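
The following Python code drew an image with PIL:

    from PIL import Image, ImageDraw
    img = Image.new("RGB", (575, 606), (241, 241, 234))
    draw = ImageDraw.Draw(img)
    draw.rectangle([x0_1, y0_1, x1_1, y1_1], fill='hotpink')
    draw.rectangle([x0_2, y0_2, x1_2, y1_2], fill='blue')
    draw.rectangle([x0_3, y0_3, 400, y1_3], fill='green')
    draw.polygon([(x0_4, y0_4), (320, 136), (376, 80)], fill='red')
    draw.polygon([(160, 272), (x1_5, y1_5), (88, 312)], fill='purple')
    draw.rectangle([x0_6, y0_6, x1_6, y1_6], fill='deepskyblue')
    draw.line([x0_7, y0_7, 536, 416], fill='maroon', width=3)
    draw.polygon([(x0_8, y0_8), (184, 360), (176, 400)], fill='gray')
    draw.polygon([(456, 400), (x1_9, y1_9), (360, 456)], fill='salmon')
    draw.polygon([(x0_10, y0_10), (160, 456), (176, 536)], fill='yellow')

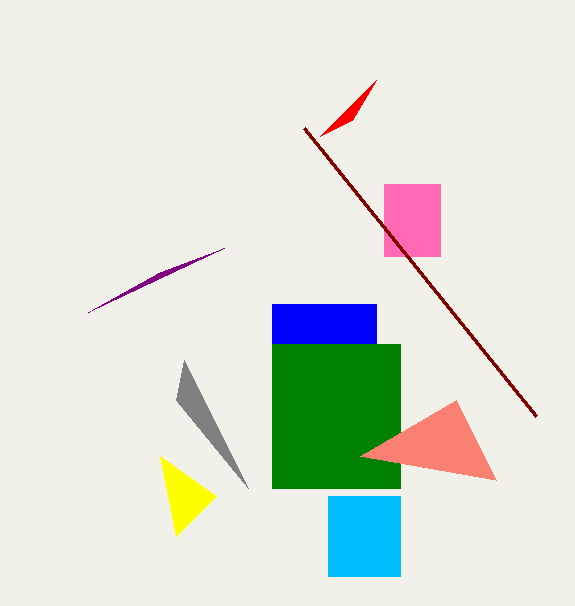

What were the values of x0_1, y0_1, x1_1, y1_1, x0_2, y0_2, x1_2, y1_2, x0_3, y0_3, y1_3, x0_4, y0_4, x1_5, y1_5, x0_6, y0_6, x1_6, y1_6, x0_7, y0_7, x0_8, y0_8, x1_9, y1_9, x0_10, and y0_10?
x0_1 = 384; y0_1 = 184; x1_1 = 440; y1_1 = 256; x0_2 = 272; y0_2 = 304; x1_2 = 376; y1_2 = 344; x0_3 = 272; y0_3 = 344; y1_3 = 488; x0_4 = 352; y0_4 = 120; x1_5 = 224; y1_5 = 248; x0_6 = 328; y0_6 = 496; x1_6 = 400; y1_6 = 576; x0_7 = 304; y0_7 = 128; x0_8 = 248; y0_8 = 488; x1_9 = 496; y1_9 = 480; x0_10 = 216; y0_10 = 496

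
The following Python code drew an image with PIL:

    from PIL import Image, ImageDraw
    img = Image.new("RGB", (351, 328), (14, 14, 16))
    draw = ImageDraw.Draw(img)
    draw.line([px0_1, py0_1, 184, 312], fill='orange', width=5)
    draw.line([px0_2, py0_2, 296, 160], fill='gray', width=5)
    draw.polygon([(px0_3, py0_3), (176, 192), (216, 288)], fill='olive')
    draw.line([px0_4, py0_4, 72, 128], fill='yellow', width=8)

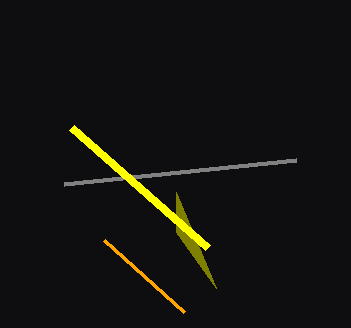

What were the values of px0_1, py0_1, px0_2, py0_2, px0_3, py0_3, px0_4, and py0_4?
px0_1 = 104, py0_1 = 240, px0_2 = 64, py0_2 = 184, px0_3 = 176, py0_3 = 232, px0_4 = 208, py0_4 = 248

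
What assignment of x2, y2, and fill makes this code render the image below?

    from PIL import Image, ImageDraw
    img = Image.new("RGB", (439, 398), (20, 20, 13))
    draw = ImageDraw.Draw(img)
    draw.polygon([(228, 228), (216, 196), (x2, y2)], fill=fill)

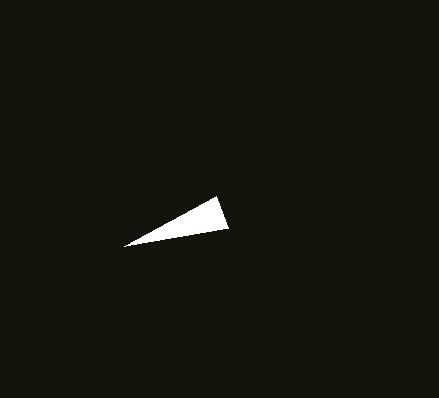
x2 = 124; y2 = 246; fill = 'white'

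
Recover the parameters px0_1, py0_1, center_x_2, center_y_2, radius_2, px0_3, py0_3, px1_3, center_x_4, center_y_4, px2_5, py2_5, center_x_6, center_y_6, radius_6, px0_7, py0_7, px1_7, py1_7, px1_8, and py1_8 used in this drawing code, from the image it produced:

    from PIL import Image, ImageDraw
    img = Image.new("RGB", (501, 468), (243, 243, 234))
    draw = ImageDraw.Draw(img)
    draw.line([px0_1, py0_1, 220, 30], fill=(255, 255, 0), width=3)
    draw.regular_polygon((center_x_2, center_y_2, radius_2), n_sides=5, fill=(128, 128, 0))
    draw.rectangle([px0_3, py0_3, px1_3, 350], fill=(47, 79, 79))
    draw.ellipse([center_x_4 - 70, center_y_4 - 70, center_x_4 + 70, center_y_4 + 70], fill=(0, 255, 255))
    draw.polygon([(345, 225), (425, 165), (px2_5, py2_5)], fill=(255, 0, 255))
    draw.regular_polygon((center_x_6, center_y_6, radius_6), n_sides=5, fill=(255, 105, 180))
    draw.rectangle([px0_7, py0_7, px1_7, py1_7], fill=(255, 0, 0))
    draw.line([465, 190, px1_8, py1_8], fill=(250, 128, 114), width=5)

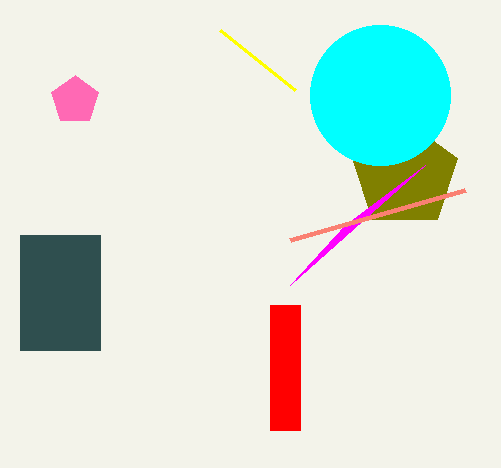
px0_1 = 295, py0_1 = 90, center_x_2 = 405, center_y_2 = 175, radius_2 = 55, px0_3 = 20, py0_3 = 235, px1_3 = 100, center_x_4 = 380, center_y_4 = 95, px2_5 = 290, py2_5 = 285, center_x_6 = 75, center_y_6 = 100, radius_6 = 25, px0_7 = 270, py0_7 = 305, px1_7 = 300, py1_7 = 430, px1_8 = 290, py1_8 = 240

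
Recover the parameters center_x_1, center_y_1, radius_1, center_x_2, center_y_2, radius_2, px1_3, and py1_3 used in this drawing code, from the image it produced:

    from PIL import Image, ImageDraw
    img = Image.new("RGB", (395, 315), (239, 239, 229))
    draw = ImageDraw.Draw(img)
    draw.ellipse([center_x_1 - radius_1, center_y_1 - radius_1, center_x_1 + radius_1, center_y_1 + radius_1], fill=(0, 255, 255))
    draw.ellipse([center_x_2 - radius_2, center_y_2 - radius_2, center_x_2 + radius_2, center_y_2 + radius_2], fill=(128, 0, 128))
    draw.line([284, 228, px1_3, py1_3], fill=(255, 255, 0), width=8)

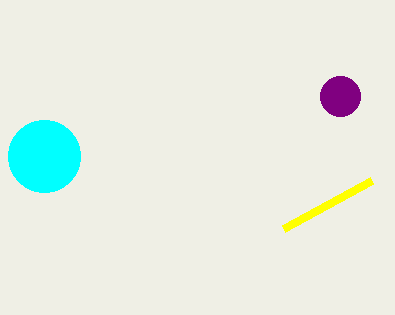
center_x_1 = 44, center_y_1 = 156, radius_1 = 36, center_x_2 = 340, center_y_2 = 96, radius_2 = 20, px1_3 = 372, py1_3 = 180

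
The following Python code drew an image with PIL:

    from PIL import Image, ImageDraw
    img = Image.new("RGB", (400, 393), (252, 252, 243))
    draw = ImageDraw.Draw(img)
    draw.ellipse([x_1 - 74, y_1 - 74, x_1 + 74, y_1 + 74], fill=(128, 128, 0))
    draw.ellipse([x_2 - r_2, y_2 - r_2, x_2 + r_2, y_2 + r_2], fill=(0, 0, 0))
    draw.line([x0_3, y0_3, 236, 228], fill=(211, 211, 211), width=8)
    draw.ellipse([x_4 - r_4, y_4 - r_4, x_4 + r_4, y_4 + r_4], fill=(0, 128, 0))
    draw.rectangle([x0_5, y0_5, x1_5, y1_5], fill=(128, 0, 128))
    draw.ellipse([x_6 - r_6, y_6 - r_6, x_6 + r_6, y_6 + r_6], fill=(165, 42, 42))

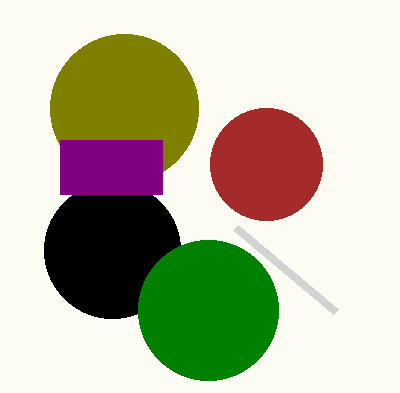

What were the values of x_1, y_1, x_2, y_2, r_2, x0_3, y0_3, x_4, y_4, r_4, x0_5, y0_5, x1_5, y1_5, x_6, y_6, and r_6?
x_1 = 124
y_1 = 108
x_2 = 112
y_2 = 250
r_2 = 68
x0_3 = 336
y0_3 = 312
x_4 = 208
y_4 = 310
r_4 = 70
x0_5 = 60
y0_5 = 140
x1_5 = 162
y1_5 = 194
x_6 = 266
y_6 = 164
r_6 = 56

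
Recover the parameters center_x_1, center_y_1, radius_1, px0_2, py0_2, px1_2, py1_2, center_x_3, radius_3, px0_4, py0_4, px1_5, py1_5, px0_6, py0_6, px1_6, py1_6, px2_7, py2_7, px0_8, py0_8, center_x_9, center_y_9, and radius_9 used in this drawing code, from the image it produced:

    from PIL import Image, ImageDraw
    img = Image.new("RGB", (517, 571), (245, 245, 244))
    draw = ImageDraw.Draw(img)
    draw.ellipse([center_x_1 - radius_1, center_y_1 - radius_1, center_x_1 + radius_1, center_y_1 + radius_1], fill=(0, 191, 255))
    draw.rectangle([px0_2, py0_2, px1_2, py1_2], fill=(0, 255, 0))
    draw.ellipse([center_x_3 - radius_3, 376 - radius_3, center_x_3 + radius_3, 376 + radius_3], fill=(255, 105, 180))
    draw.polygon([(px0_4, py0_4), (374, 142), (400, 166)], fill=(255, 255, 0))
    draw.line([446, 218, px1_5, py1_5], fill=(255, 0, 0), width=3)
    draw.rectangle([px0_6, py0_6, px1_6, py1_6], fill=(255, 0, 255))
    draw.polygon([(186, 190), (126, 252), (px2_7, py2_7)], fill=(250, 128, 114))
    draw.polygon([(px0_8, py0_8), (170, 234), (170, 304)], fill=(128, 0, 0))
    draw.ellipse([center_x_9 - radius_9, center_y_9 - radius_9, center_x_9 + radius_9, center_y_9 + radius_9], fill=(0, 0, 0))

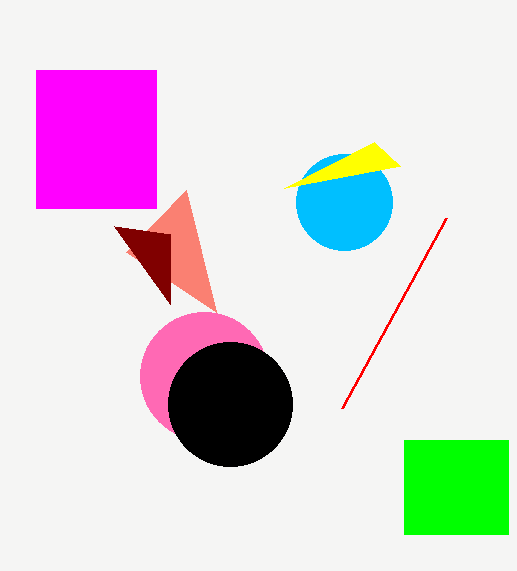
center_x_1 = 344, center_y_1 = 202, radius_1 = 48, px0_2 = 404, py0_2 = 440, px1_2 = 508, py1_2 = 534, center_x_3 = 204, radius_3 = 64, px0_4 = 284, py0_4 = 188, px1_5 = 342, py1_5 = 408, px0_6 = 36, py0_6 = 70, px1_6 = 156, py1_6 = 208, px2_7 = 216, py2_7 = 312, px0_8 = 114, py0_8 = 226, center_x_9 = 230, center_y_9 = 404, radius_9 = 62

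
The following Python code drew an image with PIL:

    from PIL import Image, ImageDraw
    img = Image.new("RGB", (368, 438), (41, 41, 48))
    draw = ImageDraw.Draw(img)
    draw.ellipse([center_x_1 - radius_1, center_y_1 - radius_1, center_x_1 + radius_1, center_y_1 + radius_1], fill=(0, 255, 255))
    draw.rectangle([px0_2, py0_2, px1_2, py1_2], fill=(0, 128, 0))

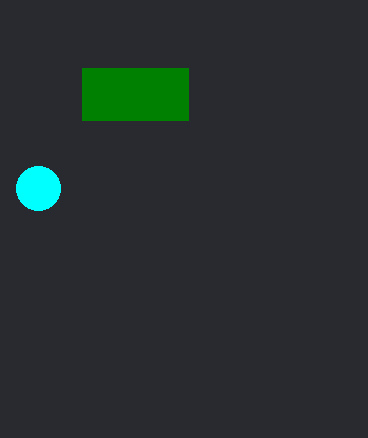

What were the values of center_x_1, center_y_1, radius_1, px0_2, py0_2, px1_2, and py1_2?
center_x_1 = 38, center_y_1 = 188, radius_1 = 22, px0_2 = 82, py0_2 = 68, px1_2 = 188, py1_2 = 120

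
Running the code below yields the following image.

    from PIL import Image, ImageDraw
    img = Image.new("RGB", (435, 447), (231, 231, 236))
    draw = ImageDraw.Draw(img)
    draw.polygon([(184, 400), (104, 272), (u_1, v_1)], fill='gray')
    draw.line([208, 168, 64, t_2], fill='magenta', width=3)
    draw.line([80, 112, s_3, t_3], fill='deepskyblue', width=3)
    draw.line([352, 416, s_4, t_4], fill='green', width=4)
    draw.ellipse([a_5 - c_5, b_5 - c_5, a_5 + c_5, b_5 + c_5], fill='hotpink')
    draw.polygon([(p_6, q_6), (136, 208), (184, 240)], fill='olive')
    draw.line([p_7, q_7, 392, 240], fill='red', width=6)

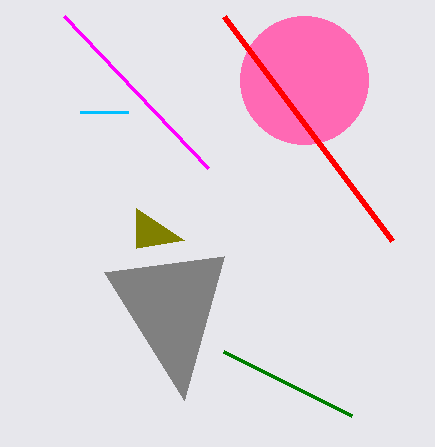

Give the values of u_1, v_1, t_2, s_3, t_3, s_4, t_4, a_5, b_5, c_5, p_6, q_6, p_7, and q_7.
u_1 = 224; v_1 = 256; t_2 = 16; s_3 = 128; t_3 = 112; s_4 = 224; t_4 = 352; a_5 = 304; b_5 = 80; c_5 = 64; p_6 = 136; q_6 = 248; p_7 = 224; q_7 = 16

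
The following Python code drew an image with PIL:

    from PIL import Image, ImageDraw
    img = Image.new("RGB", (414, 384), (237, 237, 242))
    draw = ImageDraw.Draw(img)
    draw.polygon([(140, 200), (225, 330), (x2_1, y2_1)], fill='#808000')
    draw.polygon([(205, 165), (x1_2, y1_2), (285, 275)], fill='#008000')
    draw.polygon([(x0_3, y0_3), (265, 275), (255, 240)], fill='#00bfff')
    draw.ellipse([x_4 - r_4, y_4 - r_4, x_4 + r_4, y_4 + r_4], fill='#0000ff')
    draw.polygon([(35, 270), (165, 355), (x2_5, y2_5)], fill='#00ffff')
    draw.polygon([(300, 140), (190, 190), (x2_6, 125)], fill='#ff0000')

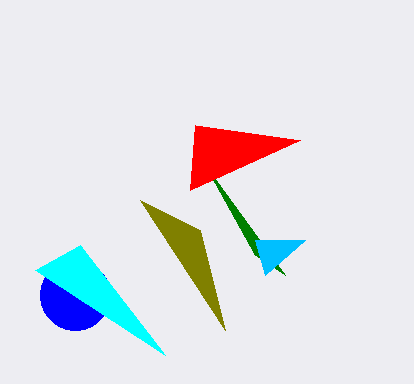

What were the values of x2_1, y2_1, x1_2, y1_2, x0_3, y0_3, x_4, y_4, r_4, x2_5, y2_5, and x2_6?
x2_1 = 200
y2_1 = 230
x1_2 = 255
y1_2 = 255
x0_3 = 305
y0_3 = 240
x_4 = 75
y_4 = 295
r_4 = 35
x2_5 = 80
y2_5 = 245
x2_6 = 195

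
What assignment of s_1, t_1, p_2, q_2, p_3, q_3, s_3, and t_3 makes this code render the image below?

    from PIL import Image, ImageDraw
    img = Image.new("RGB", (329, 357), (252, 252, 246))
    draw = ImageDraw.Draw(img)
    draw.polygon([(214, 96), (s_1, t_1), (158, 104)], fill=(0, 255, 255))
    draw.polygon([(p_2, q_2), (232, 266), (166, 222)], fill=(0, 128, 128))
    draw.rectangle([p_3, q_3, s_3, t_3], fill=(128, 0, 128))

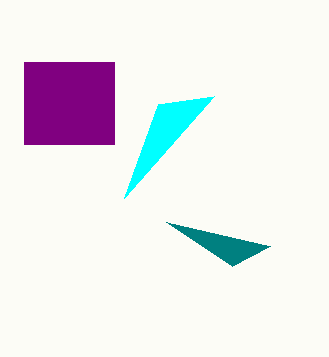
s_1 = 124; t_1 = 198; p_2 = 270; q_2 = 246; p_3 = 24; q_3 = 62; s_3 = 114; t_3 = 144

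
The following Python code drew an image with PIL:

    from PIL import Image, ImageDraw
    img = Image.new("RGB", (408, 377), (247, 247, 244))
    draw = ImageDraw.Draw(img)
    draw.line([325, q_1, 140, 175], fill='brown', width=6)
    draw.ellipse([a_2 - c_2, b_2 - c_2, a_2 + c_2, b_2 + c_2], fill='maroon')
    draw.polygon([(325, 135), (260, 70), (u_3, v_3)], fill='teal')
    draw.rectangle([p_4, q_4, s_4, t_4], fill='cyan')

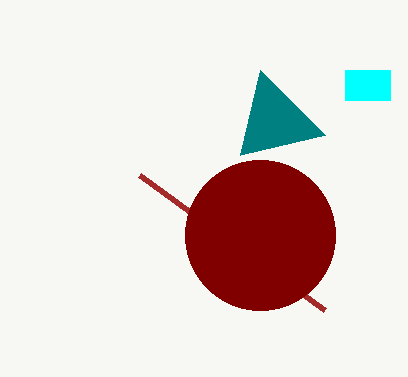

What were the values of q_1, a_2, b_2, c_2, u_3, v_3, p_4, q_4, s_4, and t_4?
q_1 = 310; a_2 = 260; b_2 = 235; c_2 = 75; u_3 = 240; v_3 = 155; p_4 = 345; q_4 = 70; s_4 = 390; t_4 = 100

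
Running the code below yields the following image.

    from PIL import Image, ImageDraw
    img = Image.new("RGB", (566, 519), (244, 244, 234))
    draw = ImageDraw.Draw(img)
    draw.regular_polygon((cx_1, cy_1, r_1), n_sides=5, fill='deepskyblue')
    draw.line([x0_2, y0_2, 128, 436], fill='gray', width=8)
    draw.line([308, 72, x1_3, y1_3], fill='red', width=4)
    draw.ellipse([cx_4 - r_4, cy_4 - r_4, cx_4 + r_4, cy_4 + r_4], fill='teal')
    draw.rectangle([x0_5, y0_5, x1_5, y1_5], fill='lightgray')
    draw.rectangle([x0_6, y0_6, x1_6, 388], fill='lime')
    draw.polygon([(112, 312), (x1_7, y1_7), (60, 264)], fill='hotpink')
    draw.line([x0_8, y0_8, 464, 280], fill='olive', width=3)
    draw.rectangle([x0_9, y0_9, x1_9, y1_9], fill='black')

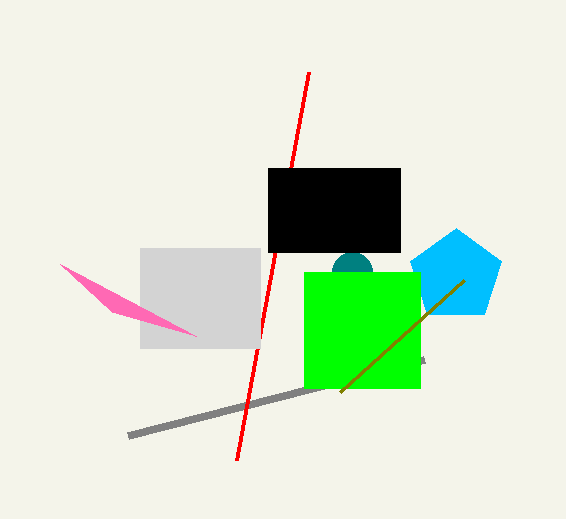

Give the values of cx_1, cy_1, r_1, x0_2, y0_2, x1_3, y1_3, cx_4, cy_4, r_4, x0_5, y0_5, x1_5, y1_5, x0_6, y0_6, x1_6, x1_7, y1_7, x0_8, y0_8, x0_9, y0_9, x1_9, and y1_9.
cx_1 = 456, cy_1 = 276, r_1 = 48, x0_2 = 424, y0_2 = 360, x1_3 = 236, y1_3 = 460, cx_4 = 352, cy_4 = 272, r_4 = 20, x0_5 = 140, y0_5 = 248, x1_5 = 260, y1_5 = 348, x0_6 = 304, y0_6 = 272, x1_6 = 420, x1_7 = 196, y1_7 = 336, x0_8 = 340, y0_8 = 392, x0_9 = 268, y0_9 = 168, x1_9 = 400, y1_9 = 252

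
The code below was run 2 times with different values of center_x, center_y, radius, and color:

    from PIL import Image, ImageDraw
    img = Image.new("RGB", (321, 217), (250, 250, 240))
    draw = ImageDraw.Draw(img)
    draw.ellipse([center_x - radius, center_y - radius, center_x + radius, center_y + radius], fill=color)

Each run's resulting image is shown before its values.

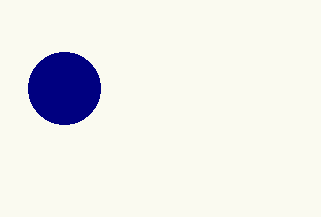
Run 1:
center_x = 64
center_y = 88
radius = 36
color = 'navy'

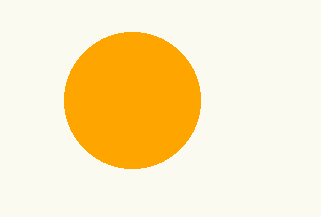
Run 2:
center_x = 132, center_y = 100, radius = 68, color = 'orange'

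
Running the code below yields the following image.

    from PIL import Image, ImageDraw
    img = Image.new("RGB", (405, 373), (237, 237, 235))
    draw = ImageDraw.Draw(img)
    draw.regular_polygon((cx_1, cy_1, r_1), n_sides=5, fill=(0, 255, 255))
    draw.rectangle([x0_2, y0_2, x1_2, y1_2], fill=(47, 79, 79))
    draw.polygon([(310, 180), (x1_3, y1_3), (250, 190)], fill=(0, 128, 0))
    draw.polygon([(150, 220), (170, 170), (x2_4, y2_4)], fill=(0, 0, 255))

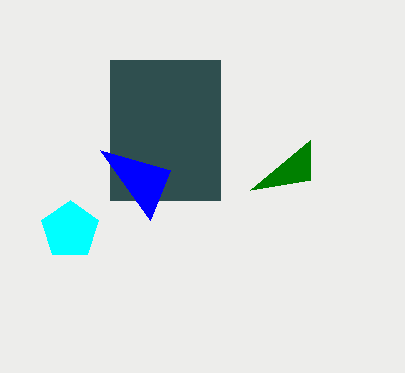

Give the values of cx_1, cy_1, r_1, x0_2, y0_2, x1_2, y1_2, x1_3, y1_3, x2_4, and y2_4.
cx_1 = 70, cy_1 = 230, r_1 = 30, x0_2 = 110, y0_2 = 60, x1_2 = 220, y1_2 = 200, x1_3 = 310, y1_3 = 140, x2_4 = 100, y2_4 = 150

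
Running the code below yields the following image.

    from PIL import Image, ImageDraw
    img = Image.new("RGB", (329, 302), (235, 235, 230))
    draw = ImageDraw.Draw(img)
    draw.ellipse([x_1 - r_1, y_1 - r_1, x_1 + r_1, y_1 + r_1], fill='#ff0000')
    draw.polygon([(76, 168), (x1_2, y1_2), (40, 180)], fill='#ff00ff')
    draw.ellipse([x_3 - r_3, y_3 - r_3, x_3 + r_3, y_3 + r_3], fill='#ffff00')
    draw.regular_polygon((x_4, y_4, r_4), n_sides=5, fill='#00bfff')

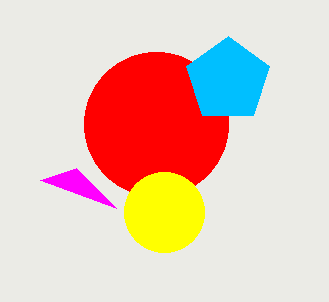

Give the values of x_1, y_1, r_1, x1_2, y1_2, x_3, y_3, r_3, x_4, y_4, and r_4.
x_1 = 156, y_1 = 124, r_1 = 72, x1_2 = 116, y1_2 = 208, x_3 = 164, y_3 = 212, r_3 = 40, x_4 = 228, y_4 = 80, r_4 = 44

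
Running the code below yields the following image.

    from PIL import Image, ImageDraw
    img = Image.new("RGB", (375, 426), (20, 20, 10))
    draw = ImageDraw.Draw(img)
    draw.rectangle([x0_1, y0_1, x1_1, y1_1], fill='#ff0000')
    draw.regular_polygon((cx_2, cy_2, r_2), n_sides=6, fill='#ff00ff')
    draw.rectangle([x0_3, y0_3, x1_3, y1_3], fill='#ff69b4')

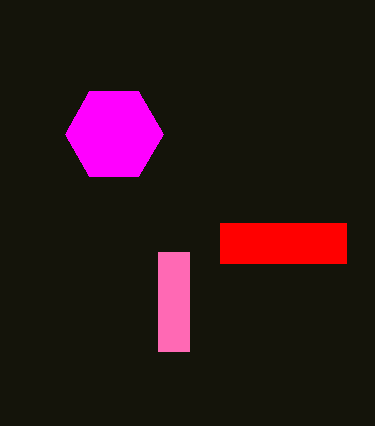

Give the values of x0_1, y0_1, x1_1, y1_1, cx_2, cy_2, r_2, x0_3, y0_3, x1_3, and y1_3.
x0_1 = 220
y0_1 = 223
x1_1 = 346
y1_1 = 263
cx_2 = 114
cy_2 = 134
r_2 = 49
x0_3 = 158
y0_3 = 252
x1_3 = 189
y1_3 = 351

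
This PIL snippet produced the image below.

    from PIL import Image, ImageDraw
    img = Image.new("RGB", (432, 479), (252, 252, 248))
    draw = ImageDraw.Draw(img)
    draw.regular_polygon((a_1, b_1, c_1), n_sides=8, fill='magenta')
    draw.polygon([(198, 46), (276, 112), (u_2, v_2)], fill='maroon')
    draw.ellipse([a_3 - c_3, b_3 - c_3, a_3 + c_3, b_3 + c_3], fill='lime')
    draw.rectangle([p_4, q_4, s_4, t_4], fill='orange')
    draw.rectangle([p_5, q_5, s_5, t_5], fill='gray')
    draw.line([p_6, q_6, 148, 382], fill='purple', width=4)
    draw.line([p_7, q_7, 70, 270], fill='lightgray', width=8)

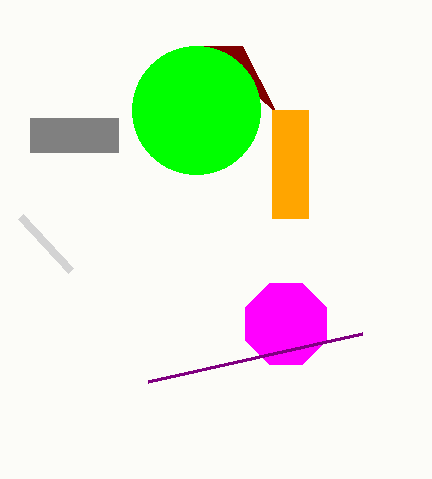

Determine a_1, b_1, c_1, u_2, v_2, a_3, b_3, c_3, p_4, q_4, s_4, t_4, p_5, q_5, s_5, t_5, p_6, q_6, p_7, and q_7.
a_1 = 286; b_1 = 324; c_1 = 44; u_2 = 242; v_2 = 46; a_3 = 196; b_3 = 110; c_3 = 64; p_4 = 272; q_4 = 110; s_4 = 308; t_4 = 218; p_5 = 30; q_5 = 118; s_5 = 118; t_5 = 152; p_6 = 362; q_6 = 334; p_7 = 20; q_7 = 216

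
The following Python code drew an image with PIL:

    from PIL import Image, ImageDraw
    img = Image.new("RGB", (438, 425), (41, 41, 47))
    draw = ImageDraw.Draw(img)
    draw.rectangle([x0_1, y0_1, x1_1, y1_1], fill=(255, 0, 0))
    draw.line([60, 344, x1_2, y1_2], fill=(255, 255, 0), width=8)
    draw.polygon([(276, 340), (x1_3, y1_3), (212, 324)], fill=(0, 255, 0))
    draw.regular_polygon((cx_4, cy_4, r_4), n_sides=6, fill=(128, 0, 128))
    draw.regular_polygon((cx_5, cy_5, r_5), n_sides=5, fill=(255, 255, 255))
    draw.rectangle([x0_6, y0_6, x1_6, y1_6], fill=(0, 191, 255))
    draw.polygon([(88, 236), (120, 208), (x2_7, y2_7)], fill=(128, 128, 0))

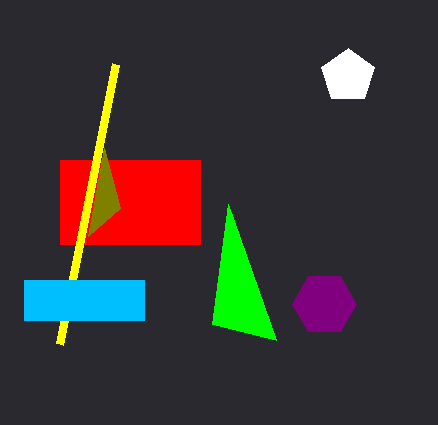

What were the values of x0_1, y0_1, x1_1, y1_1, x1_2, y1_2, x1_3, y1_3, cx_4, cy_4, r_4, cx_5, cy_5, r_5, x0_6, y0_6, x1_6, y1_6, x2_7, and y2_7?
x0_1 = 60; y0_1 = 160; x1_1 = 200; y1_1 = 244; x1_2 = 116; y1_2 = 64; x1_3 = 228; y1_3 = 204; cx_4 = 324; cy_4 = 304; r_4 = 32; cx_5 = 348; cy_5 = 76; r_5 = 28; x0_6 = 24; y0_6 = 280; x1_6 = 144; y1_6 = 320; x2_7 = 104; y2_7 = 148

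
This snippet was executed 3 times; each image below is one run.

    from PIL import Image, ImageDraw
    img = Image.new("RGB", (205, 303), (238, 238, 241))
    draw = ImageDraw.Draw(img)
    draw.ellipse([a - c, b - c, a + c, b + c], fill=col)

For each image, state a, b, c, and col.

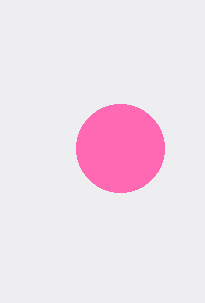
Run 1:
a = 120
b = 148
c = 44
col = 'hotpink'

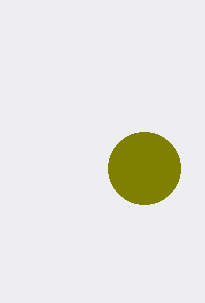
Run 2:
a = 144; b = 168; c = 36; col = 'olive'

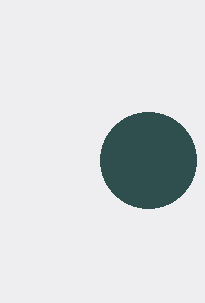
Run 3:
a = 148, b = 160, c = 48, col = 'darkslategray'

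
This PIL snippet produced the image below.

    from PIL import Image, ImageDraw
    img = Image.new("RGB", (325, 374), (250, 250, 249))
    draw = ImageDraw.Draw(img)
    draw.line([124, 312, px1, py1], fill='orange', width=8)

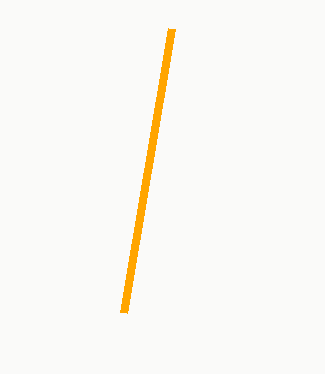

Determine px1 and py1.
px1 = 172, py1 = 28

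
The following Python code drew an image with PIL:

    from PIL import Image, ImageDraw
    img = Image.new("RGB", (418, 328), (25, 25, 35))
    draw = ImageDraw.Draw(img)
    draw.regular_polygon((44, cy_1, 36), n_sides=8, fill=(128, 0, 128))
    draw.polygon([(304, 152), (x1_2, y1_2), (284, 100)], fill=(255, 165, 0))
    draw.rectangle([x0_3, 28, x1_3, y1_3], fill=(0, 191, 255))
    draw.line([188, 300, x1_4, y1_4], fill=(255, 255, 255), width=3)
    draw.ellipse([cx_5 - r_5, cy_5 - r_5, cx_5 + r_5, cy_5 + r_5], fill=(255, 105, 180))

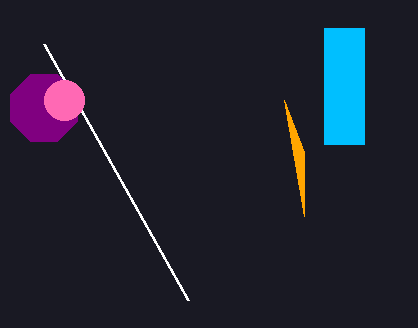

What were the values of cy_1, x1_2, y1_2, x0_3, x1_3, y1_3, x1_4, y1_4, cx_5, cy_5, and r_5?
cy_1 = 108
x1_2 = 304
y1_2 = 216
x0_3 = 324
x1_3 = 364
y1_3 = 144
x1_4 = 44
y1_4 = 44
cx_5 = 64
cy_5 = 100
r_5 = 20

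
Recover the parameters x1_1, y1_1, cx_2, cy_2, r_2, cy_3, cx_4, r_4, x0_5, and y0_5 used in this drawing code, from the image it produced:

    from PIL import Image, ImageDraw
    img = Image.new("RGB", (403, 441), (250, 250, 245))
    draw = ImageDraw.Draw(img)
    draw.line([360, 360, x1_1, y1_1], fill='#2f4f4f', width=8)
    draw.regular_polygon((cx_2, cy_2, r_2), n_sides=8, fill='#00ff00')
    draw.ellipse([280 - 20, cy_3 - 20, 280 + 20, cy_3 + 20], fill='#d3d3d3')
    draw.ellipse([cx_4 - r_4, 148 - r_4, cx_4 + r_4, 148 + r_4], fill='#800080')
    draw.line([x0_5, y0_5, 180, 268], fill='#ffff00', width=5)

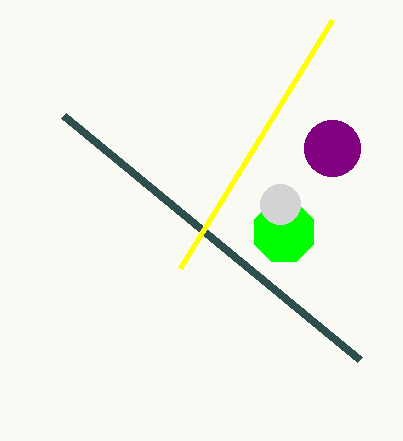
x1_1 = 64, y1_1 = 116, cx_2 = 284, cy_2 = 232, r_2 = 32, cy_3 = 204, cx_4 = 332, r_4 = 28, x0_5 = 332, y0_5 = 20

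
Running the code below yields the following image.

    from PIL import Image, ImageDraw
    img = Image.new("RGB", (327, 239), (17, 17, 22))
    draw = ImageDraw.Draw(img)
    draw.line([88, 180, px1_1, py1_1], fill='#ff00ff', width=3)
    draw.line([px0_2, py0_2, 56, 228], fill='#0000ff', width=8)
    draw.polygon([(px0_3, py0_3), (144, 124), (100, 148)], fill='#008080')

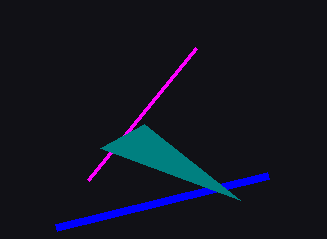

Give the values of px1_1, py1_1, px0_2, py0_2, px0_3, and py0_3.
px1_1 = 196; py1_1 = 48; px0_2 = 268; py0_2 = 176; px0_3 = 240; py0_3 = 200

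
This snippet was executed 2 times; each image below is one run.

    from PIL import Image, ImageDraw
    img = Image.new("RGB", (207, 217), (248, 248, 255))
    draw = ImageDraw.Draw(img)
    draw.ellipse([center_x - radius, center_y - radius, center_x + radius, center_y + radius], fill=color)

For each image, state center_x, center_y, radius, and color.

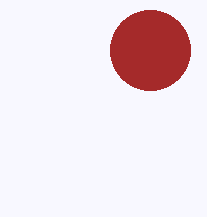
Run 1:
center_x = 150; center_y = 50; radius = 40; color = 'brown'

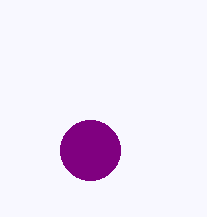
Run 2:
center_x = 90
center_y = 150
radius = 30
color = 'purple'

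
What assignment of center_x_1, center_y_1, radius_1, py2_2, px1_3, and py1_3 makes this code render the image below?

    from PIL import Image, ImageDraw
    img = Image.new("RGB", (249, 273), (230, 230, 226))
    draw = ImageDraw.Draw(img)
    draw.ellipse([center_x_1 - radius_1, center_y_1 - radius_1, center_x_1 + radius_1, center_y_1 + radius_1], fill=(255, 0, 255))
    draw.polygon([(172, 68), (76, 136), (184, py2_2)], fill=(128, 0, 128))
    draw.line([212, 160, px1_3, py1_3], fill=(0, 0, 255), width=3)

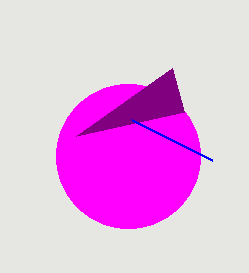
center_x_1 = 128; center_y_1 = 156; radius_1 = 72; py2_2 = 112; px1_3 = 132; py1_3 = 120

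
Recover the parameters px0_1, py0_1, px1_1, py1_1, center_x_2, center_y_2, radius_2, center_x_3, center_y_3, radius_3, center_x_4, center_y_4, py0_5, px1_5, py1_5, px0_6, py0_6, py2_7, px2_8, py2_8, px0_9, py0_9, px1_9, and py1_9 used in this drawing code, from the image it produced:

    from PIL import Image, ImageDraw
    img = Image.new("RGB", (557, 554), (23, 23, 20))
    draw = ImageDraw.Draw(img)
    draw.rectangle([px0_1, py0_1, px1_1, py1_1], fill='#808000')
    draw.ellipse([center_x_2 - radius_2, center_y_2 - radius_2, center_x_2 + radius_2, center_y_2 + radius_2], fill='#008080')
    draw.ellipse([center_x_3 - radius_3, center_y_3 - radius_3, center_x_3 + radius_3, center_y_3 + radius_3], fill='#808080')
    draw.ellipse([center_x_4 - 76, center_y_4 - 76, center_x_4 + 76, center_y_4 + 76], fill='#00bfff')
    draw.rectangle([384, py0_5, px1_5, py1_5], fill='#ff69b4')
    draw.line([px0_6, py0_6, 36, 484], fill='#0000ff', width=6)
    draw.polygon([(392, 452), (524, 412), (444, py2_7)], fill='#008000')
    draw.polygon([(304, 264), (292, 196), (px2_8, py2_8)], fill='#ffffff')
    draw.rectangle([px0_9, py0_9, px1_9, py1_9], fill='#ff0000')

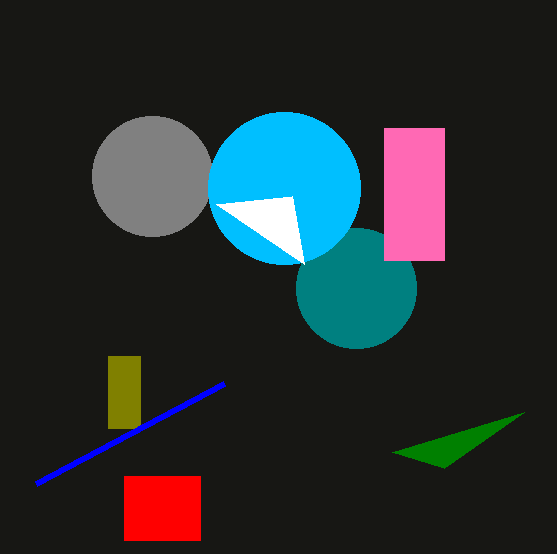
px0_1 = 108, py0_1 = 356, px1_1 = 140, py1_1 = 428, center_x_2 = 356, center_y_2 = 288, radius_2 = 60, center_x_3 = 152, center_y_3 = 176, radius_3 = 60, center_x_4 = 284, center_y_4 = 188, py0_5 = 128, px1_5 = 444, py1_5 = 260, px0_6 = 224, py0_6 = 384, py2_7 = 468, px2_8 = 216, py2_8 = 204, px0_9 = 124, py0_9 = 476, px1_9 = 200, py1_9 = 540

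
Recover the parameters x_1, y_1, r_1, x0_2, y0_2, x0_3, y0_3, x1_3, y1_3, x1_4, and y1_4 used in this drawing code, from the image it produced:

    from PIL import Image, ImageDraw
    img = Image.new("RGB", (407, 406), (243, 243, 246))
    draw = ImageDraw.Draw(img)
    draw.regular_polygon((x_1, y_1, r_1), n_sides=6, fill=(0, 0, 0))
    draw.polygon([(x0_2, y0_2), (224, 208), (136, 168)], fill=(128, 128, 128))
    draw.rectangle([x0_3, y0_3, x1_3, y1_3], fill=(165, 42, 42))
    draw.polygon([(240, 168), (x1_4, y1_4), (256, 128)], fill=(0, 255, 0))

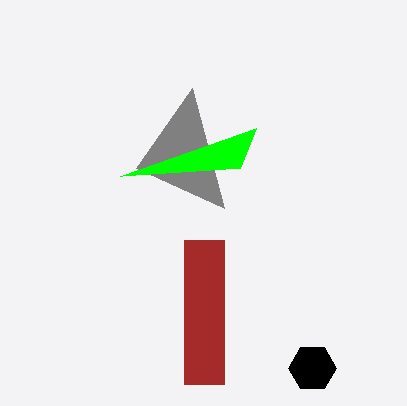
x_1 = 312, y_1 = 368, r_1 = 24, x0_2 = 192, y0_2 = 88, x0_3 = 184, y0_3 = 240, x1_3 = 224, y1_3 = 384, x1_4 = 120, y1_4 = 176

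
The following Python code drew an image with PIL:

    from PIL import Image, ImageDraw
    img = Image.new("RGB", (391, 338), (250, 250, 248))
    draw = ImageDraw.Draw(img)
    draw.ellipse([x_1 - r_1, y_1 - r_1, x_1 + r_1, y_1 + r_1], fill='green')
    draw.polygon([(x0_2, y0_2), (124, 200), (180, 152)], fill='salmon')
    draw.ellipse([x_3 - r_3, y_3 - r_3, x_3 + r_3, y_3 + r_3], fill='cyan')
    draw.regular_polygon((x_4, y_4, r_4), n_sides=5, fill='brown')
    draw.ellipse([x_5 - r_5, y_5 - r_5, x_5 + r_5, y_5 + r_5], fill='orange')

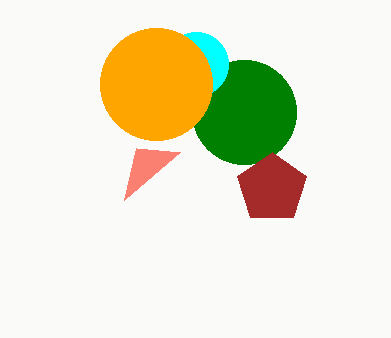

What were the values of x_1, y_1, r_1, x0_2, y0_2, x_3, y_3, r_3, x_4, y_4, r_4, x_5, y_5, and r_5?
x_1 = 244; y_1 = 112; r_1 = 52; x0_2 = 136; y0_2 = 148; x_3 = 196; y_3 = 64; r_3 = 32; x_4 = 272; y_4 = 188; r_4 = 36; x_5 = 156; y_5 = 84; r_5 = 56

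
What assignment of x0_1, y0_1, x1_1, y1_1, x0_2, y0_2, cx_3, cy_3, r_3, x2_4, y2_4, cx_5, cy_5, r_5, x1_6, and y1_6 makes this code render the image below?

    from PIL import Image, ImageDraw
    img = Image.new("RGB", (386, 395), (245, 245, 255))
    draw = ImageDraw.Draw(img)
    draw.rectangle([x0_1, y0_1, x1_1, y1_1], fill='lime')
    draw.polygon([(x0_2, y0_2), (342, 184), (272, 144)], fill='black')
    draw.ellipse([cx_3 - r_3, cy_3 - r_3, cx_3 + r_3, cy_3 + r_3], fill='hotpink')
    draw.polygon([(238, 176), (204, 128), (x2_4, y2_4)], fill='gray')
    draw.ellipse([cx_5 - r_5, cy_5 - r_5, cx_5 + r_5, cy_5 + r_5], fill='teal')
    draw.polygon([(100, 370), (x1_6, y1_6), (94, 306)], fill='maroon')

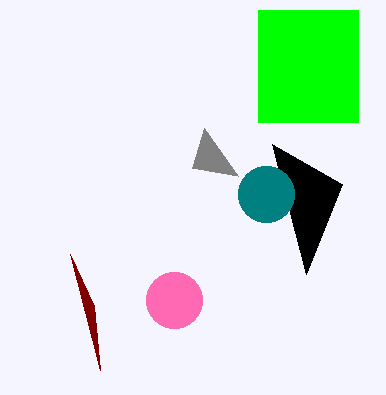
x0_1 = 258
y0_1 = 10
x1_1 = 358
y1_1 = 122
x0_2 = 306
y0_2 = 274
cx_3 = 174
cy_3 = 300
r_3 = 28
x2_4 = 192
y2_4 = 168
cx_5 = 266
cy_5 = 194
r_5 = 28
x1_6 = 70
y1_6 = 254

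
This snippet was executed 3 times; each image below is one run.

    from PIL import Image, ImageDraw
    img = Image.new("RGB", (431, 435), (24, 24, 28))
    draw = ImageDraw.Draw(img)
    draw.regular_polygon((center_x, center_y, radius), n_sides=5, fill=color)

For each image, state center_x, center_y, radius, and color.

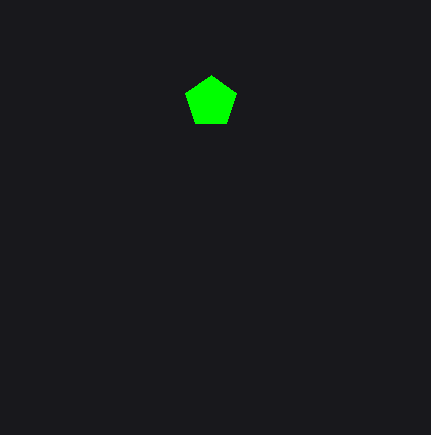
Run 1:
center_x = 211
center_y = 102
radius = 27
color = 'lime'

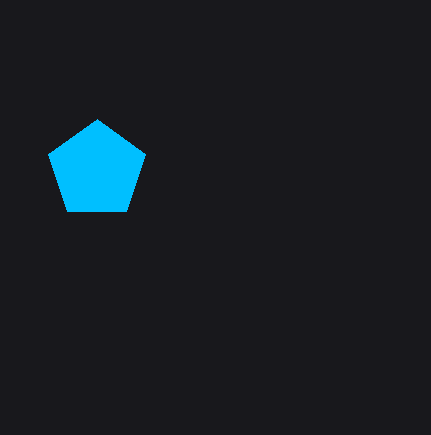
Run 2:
center_x = 97, center_y = 170, radius = 51, color = 'deepskyblue'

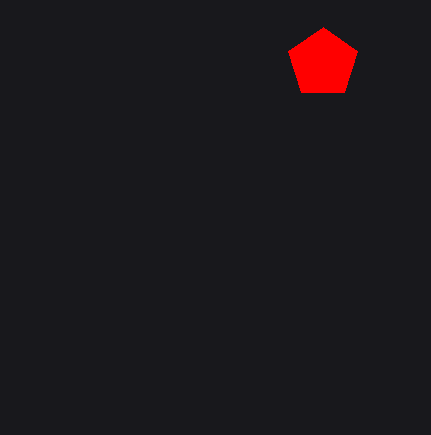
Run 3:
center_x = 323; center_y = 63; radius = 36; color = 'red'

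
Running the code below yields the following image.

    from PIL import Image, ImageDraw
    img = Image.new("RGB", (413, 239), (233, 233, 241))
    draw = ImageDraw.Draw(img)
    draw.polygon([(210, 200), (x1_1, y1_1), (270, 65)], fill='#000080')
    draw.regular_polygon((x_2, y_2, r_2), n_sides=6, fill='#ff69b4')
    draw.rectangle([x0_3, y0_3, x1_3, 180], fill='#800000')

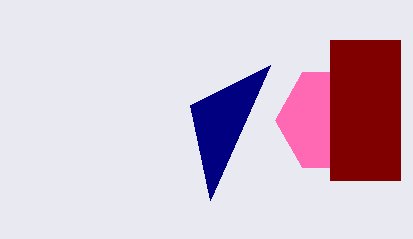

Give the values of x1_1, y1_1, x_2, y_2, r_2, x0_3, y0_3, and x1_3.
x1_1 = 190, y1_1 = 105, x_2 = 330, y_2 = 120, r_2 = 55, x0_3 = 330, y0_3 = 40, x1_3 = 400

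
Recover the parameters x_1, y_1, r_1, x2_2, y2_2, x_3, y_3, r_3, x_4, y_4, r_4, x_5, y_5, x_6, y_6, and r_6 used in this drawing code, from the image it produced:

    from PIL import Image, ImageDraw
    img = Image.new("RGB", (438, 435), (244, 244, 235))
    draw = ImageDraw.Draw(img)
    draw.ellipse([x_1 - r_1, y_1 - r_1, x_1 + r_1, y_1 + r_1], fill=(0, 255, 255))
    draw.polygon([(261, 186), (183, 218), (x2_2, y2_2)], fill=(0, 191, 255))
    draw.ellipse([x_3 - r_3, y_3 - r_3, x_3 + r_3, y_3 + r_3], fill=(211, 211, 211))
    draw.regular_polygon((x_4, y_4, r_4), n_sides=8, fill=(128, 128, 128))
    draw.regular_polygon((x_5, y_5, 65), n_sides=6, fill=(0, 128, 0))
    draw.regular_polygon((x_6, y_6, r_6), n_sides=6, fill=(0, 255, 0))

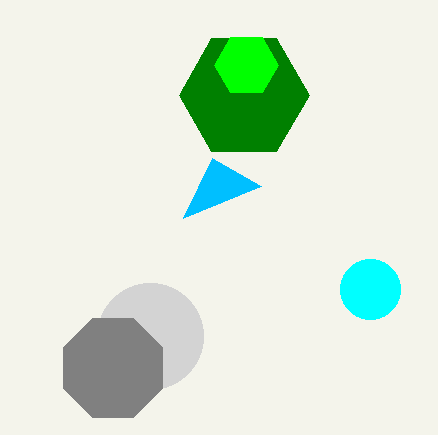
x_1 = 370; y_1 = 289; r_1 = 30; x2_2 = 212; y2_2 = 158; x_3 = 150; y_3 = 336; r_3 = 53; x_4 = 113; y_4 = 368; r_4 = 54; x_5 = 244; y_5 = 95; x_6 = 246; y_6 = 65; r_6 = 32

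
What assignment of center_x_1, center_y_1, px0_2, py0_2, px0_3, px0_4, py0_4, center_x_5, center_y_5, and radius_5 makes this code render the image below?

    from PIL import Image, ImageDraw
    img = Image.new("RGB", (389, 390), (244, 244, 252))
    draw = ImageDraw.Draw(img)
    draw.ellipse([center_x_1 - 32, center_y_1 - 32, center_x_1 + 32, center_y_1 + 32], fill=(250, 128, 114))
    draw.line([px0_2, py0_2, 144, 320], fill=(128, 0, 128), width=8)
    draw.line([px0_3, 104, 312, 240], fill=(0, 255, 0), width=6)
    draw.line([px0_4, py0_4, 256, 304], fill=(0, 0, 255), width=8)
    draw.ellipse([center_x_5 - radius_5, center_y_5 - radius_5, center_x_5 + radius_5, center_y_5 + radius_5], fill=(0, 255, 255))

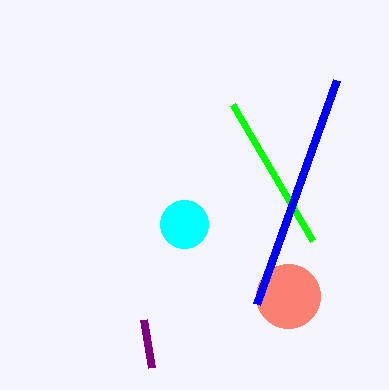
center_x_1 = 288; center_y_1 = 296; px0_2 = 152; py0_2 = 368; px0_3 = 232; px0_4 = 336; py0_4 = 80; center_x_5 = 184; center_y_5 = 224; radius_5 = 24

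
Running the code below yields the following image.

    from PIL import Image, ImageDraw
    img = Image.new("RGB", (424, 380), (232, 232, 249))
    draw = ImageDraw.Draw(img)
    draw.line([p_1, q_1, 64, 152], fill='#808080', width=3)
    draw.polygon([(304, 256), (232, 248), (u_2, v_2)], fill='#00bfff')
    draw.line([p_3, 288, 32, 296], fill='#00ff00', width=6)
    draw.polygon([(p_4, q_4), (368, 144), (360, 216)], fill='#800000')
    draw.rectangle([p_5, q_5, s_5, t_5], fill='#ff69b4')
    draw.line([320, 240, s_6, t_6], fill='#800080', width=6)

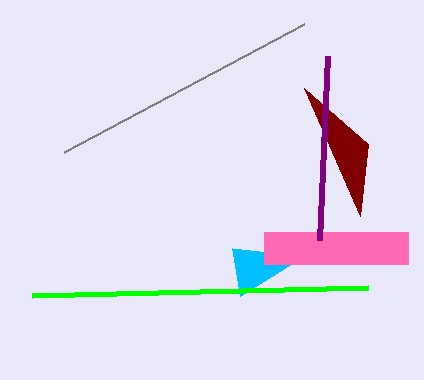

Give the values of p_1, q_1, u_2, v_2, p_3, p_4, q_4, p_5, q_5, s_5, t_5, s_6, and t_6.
p_1 = 304, q_1 = 24, u_2 = 240, v_2 = 296, p_3 = 368, p_4 = 304, q_4 = 88, p_5 = 264, q_5 = 232, s_5 = 408, t_5 = 264, s_6 = 328, t_6 = 56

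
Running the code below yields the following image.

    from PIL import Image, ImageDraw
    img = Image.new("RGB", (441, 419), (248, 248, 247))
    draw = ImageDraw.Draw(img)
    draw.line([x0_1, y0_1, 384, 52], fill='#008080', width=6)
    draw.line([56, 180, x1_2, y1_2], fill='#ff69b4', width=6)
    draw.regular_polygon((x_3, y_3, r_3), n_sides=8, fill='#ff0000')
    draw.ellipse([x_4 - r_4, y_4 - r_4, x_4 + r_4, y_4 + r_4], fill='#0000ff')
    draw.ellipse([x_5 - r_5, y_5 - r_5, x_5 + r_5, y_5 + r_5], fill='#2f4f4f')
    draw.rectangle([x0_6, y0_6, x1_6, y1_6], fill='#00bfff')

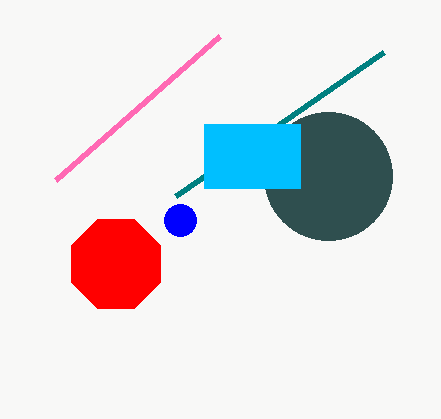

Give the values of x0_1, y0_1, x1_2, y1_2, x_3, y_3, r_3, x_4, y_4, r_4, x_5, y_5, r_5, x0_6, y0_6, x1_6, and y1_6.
x0_1 = 176; y0_1 = 196; x1_2 = 220; y1_2 = 36; x_3 = 116; y_3 = 264; r_3 = 48; x_4 = 180; y_4 = 220; r_4 = 16; x_5 = 328; y_5 = 176; r_5 = 64; x0_6 = 204; y0_6 = 124; x1_6 = 300; y1_6 = 188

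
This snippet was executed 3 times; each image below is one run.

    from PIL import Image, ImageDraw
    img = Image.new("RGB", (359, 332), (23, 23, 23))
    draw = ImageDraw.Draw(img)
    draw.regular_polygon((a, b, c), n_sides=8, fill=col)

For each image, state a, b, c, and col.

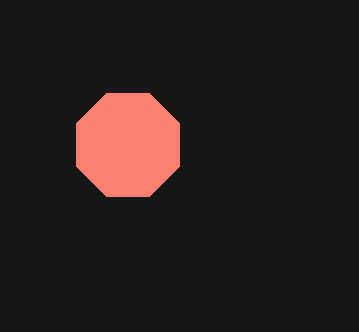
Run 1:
a = 128
b = 145
c = 56
col = 'salmon'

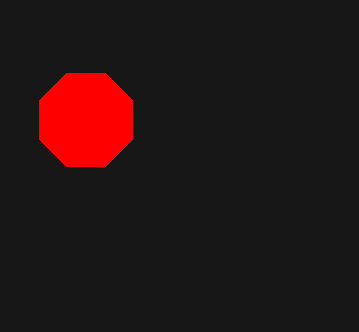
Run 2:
a = 86; b = 120; c = 50; col = 'red'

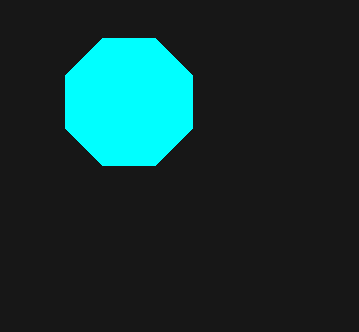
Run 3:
a = 129
b = 102
c = 69
col = 'cyan'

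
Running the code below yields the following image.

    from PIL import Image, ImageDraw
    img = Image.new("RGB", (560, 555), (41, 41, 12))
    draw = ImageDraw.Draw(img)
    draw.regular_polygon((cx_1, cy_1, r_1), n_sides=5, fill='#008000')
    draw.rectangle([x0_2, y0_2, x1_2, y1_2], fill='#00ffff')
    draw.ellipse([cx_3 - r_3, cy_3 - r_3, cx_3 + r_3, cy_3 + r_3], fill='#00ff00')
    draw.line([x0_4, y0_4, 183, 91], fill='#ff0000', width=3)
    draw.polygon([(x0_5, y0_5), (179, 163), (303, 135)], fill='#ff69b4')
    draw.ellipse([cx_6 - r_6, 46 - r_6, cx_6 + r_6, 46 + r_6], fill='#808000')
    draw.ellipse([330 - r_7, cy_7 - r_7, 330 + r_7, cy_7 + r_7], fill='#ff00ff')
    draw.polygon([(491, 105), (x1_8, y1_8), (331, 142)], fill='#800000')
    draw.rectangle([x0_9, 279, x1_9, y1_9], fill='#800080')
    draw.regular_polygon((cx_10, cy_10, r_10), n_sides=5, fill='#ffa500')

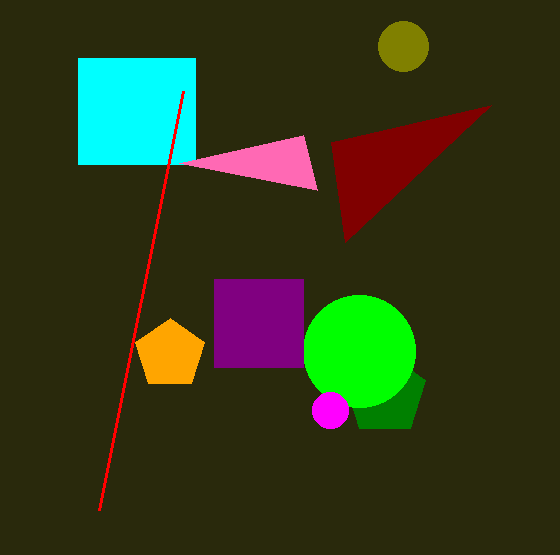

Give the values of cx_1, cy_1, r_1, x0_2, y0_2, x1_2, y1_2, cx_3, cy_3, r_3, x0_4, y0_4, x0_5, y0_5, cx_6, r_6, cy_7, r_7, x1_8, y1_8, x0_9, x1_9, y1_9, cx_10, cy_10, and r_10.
cx_1 = 385, cy_1 = 394, r_1 = 43, x0_2 = 78, y0_2 = 58, x1_2 = 195, y1_2 = 164, cx_3 = 359, cy_3 = 351, r_3 = 56, x0_4 = 99, y0_4 = 510, x0_5 = 317, y0_5 = 190, cx_6 = 403, r_6 = 25, cy_7 = 410, r_7 = 18, x1_8 = 345, y1_8 = 242, x0_9 = 214, x1_9 = 303, y1_9 = 367, cx_10 = 170, cy_10 = 354, r_10 = 36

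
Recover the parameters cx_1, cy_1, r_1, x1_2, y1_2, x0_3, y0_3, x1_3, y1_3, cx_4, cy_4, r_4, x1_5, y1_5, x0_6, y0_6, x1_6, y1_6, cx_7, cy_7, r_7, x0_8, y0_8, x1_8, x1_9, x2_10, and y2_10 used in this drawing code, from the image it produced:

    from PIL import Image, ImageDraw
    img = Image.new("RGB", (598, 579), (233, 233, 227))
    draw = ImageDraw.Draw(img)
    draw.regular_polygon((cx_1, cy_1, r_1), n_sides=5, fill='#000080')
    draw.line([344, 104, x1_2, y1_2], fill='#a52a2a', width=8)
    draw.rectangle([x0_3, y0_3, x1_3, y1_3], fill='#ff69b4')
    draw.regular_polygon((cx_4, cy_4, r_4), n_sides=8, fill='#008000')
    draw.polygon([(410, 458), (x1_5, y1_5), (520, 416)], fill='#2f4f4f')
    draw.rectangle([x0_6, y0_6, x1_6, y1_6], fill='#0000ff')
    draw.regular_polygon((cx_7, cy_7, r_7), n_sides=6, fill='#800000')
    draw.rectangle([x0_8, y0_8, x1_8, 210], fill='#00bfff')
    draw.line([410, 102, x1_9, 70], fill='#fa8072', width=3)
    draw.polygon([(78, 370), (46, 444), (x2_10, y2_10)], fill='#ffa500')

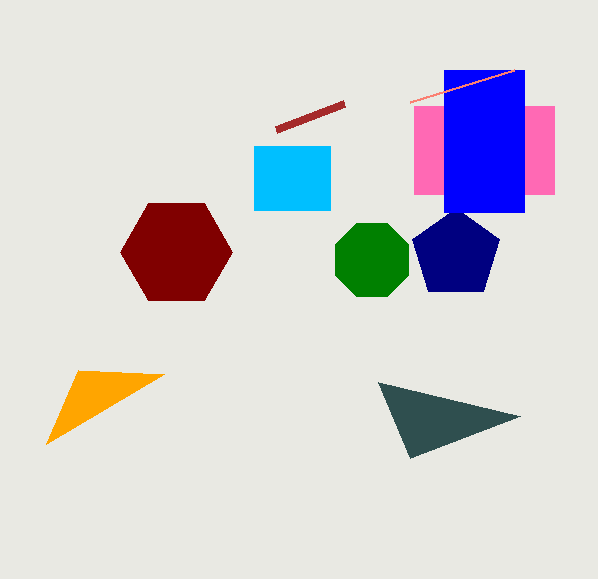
cx_1 = 456, cy_1 = 254, r_1 = 46, x1_2 = 276, y1_2 = 130, x0_3 = 414, y0_3 = 106, x1_3 = 554, y1_3 = 194, cx_4 = 372, cy_4 = 260, r_4 = 40, x1_5 = 378, y1_5 = 382, x0_6 = 444, y0_6 = 70, x1_6 = 524, y1_6 = 212, cx_7 = 176, cy_7 = 252, r_7 = 56, x0_8 = 254, y0_8 = 146, x1_8 = 330, x1_9 = 514, x2_10 = 164, y2_10 = 374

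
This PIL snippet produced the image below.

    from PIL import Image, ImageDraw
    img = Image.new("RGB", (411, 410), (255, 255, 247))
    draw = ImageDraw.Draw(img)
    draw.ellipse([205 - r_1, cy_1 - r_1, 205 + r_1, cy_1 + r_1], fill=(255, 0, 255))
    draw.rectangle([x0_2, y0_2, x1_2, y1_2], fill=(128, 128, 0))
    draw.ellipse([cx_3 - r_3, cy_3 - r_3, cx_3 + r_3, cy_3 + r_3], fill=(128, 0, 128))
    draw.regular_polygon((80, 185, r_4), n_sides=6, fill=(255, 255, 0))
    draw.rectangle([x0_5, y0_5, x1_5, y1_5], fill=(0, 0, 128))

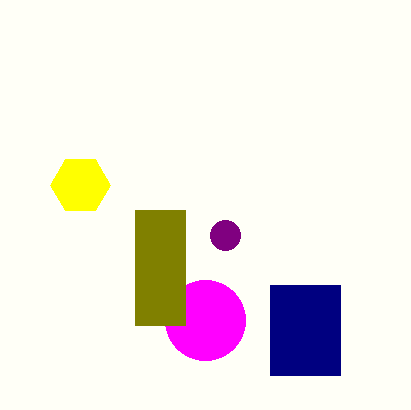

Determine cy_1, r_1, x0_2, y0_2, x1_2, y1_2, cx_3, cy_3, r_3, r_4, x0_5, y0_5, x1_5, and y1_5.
cy_1 = 320; r_1 = 40; x0_2 = 135; y0_2 = 210; x1_2 = 185; y1_2 = 325; cx_3 = 225; cy_3 = 235; r_3 = 15; r_4 = 30; x0_5 = 270; y0_5 = 285; x1_5 = 340; y1_5 = 375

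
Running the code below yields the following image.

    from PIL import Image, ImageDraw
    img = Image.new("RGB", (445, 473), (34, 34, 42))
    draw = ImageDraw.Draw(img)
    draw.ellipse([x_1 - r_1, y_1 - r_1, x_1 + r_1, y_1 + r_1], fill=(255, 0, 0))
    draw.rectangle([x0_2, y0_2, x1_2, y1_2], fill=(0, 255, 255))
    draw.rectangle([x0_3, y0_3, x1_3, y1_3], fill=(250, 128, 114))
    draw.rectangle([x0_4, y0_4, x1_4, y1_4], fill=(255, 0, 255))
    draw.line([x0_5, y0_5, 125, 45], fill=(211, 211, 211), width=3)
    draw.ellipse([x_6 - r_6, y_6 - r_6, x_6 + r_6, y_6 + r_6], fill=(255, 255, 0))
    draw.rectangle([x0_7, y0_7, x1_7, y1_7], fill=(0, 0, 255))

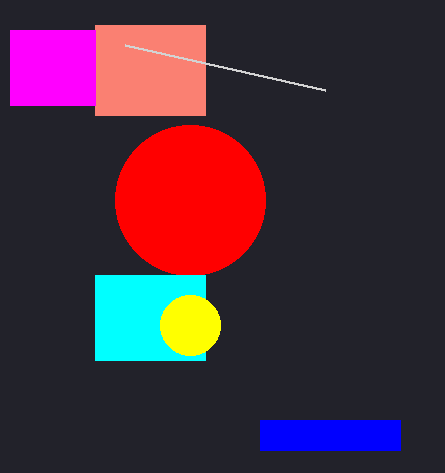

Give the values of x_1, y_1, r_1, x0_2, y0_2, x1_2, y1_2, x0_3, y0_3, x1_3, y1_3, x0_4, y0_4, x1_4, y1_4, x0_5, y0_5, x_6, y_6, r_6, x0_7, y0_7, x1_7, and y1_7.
x_1 = 190
y_1 = 200
r_1 = 75
x0_2 = 95
y0_2 = 275
x1_2 = 205
y1_2 = 360
x0_3 = 95
y0_3 = 25
x1_3 = 205
y1_3 = 115
x0_4 = 10
y0_4 = 30
x1_4 = 95
y1_4 = 105
x0_5 = 325
y0_5 = 90
x_6 = 190
y_6 = 325
r_6 = 30
x0_7 = 260
y0_7 = 420
x1_7 = 400
y1_7 = 450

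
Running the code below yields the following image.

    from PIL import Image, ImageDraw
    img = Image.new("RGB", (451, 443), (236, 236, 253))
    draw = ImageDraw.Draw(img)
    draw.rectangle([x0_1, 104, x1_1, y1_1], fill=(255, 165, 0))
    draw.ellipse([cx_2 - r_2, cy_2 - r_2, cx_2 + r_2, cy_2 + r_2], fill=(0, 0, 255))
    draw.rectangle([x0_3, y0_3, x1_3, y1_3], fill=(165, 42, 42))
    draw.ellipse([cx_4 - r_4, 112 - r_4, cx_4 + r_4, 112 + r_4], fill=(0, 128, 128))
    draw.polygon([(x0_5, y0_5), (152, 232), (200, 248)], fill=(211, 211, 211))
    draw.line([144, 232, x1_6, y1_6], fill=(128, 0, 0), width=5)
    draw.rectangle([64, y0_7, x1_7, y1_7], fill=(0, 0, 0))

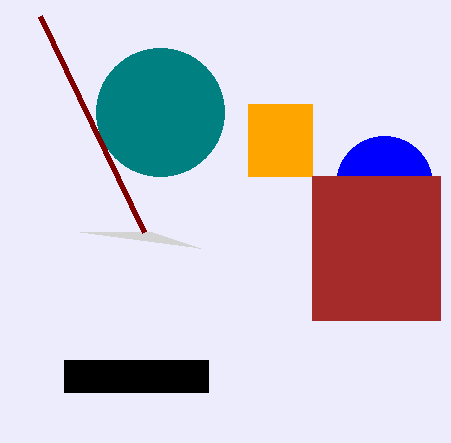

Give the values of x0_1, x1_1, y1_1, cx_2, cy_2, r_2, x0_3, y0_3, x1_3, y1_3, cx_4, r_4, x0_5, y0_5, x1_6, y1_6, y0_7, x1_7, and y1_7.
x0_1 = 248; x1_1 = 312; y1_1 = 176; cx_2 = 384; cy_2 = 184; r_2 = 48; x0_3 = 312; y0_3 = 176; x1_3 = 440; y1_3 = 320; cx_4 = 160; r_4 = 64; x0_5 = 80; y0_5 = 232; x1_6 = 40; y1_6 = 16; y0_7 = 360; x1_7 = 208; y1_7 = 392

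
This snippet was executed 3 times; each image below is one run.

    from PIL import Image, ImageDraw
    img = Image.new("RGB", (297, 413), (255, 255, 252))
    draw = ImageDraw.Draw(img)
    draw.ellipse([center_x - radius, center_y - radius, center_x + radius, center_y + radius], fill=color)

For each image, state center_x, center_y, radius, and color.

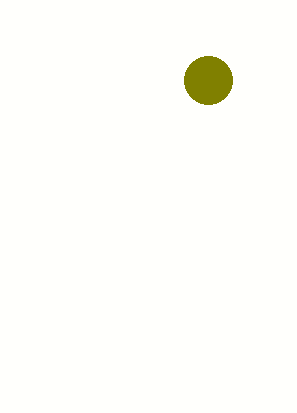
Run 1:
center_x = 208; center_y = 80; radius = 24; color = 'olive'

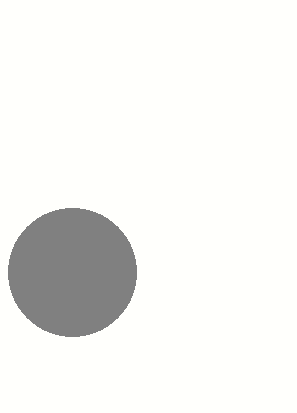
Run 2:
center_x = 72, center_y = 272, radius = 64, color = 'gray'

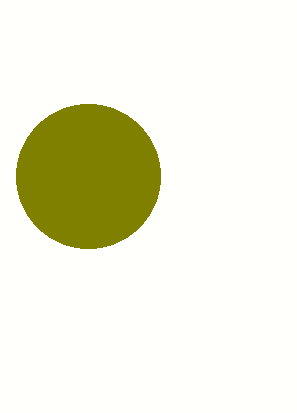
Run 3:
center_x = 88, center_y = 176, radius = 72, color = 'olive'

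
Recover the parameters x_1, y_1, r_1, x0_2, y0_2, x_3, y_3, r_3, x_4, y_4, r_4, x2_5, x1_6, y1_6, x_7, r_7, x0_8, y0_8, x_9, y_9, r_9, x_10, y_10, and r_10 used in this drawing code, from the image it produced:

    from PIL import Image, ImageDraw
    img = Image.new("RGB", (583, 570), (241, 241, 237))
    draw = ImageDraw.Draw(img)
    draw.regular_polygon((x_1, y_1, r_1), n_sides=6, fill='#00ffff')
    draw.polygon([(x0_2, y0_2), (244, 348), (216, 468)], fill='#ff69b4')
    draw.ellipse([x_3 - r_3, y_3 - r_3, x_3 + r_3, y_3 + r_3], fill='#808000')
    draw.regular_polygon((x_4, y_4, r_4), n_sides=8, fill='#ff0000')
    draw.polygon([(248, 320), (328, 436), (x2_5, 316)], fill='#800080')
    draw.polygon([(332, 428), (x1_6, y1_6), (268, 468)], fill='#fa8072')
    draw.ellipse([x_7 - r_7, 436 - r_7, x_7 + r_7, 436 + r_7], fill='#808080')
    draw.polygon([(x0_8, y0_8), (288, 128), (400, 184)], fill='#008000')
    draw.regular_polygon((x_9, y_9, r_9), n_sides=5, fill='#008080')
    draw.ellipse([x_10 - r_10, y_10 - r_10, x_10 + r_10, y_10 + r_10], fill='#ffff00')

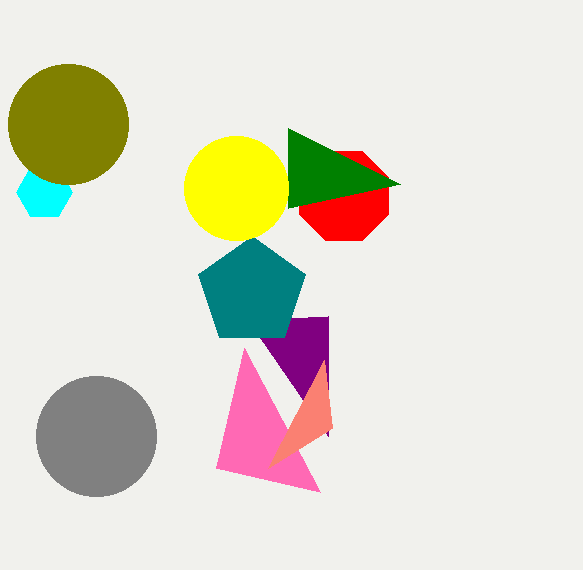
x_1 = 44, y_1 = 192, r_1 = 28, x0_2 = 320, y0_2 = 492, x_3 = 68, y_3 = 124, r_3 = 60, x_4 = 344, y_4 = 196, r_4 = 48, x2_5 = 328, x1_6 = 324, y1_6 = 360, x_7 = 96, r_7 = 60, x0_8 = 288, y0_8 = 208, x_9 = 252, y_9 = 292, r_9 = 56, x_10 = 236, y_10 = 188, r_10 = 52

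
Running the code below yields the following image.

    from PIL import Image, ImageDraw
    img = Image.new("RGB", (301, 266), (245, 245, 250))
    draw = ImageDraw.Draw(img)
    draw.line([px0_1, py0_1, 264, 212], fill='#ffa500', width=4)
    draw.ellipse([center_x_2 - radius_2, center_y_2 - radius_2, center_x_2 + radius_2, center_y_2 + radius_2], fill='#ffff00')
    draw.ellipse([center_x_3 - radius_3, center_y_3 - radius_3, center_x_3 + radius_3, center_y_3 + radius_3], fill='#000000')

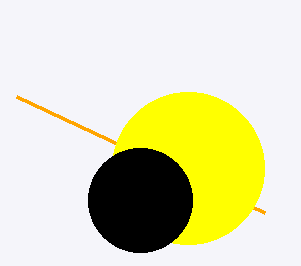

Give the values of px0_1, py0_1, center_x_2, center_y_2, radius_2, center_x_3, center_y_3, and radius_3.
px0_1 = 16, py0_1 = 96, center_x_2 = 188, center_y_2 = 168, radius_2 = 76, center_x_3 = 140, center_y_3 = 200, radius_3 = 52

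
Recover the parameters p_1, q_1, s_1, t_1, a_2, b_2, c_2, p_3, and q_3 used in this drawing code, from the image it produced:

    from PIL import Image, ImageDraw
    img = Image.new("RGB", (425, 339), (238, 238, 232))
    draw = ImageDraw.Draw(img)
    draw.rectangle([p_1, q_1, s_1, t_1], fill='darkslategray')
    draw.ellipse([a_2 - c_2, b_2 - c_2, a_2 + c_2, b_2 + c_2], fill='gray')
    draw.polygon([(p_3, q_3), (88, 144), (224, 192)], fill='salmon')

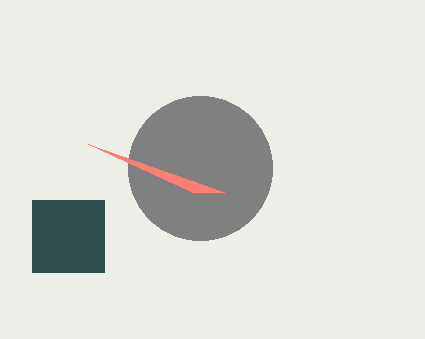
p_1 = 32
q_1 = 200
s_1 = 104
t_1 = 272
a_2 = 200
b_2 = 168
c_2 = 72
p_3 = 192
q_3 = 192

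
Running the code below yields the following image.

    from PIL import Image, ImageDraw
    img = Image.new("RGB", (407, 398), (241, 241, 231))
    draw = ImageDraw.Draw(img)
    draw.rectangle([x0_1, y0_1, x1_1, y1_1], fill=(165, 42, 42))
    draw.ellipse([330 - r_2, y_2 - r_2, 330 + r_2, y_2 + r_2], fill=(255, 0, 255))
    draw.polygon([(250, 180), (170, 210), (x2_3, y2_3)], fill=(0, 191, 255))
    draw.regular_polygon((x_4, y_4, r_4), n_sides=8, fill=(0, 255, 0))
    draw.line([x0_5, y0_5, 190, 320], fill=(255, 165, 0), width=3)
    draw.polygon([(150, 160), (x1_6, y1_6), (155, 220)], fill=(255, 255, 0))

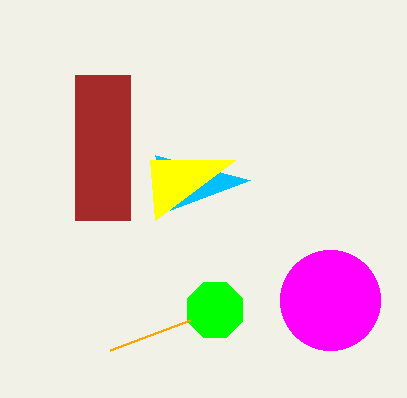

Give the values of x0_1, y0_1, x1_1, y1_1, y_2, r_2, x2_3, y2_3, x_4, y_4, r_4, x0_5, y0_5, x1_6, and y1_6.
x0_1 = 75, y0_1 = 75, x1_1 = 130, y1_1 = 220, y_2 = 300, r_2 = 50, x2_3 = 155, y2_3 = 155, x_4 = 215, y_4 = 310, r_4 = 30, x0_5 = 110, y0_5 = 350, x1_6 = 235, y1_6 = 160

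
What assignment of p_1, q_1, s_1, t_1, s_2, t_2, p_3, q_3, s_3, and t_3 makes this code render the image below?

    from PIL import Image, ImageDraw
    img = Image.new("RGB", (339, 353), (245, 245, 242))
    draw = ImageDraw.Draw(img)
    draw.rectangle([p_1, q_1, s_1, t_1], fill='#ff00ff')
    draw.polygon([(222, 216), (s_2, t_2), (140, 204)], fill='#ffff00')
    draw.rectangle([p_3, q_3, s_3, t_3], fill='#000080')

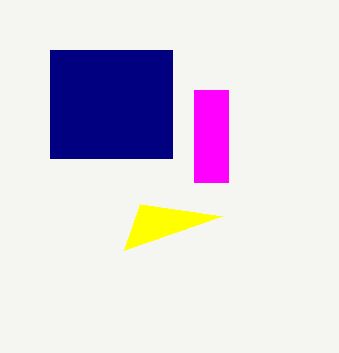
p_1 = 194, q_1 = 90, s_1 = 228, t_1 = 182, s_2 = 124, t_2 = 250, p_3 = 50, q_3 = 50, s_3 = 172, t_3 = 158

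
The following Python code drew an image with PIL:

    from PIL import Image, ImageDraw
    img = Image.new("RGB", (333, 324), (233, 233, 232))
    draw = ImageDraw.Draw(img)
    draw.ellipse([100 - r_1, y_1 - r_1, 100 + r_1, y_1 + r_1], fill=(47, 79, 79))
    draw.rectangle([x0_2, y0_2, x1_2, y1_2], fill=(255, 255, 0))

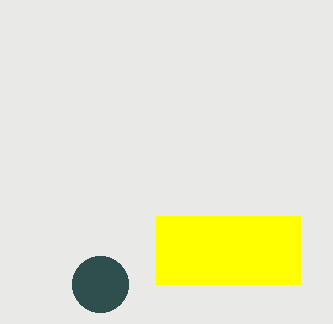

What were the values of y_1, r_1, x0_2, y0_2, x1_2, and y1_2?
y_1 = 284, r_1 = 28, x0_2 = 156, y0_2 = 216, x1_2 = 300, y1_2 = 284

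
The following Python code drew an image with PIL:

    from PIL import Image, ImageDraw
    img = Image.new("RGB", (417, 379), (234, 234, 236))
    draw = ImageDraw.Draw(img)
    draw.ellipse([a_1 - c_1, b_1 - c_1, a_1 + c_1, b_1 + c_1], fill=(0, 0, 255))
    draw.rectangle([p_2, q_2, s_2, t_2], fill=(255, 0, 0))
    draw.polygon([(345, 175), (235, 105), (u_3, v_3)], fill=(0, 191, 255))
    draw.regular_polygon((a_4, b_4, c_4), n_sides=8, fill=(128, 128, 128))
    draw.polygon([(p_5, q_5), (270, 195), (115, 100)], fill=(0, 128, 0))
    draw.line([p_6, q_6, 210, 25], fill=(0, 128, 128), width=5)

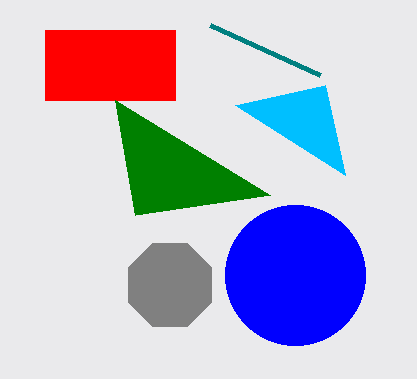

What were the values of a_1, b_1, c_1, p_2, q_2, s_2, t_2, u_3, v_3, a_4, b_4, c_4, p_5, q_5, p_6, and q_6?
a_1 = 295, b_1 = 275, c_1 = 70, p_2 = 45, q_2 = 30, s_2 = 175, t_2 = 100, u_3 = 325, v_3 = 85, a_4 = 170, b_4 = 285, c_4 = 45, p_5 = 135, q_5 = 215, p_6 = 320, q_6 = 75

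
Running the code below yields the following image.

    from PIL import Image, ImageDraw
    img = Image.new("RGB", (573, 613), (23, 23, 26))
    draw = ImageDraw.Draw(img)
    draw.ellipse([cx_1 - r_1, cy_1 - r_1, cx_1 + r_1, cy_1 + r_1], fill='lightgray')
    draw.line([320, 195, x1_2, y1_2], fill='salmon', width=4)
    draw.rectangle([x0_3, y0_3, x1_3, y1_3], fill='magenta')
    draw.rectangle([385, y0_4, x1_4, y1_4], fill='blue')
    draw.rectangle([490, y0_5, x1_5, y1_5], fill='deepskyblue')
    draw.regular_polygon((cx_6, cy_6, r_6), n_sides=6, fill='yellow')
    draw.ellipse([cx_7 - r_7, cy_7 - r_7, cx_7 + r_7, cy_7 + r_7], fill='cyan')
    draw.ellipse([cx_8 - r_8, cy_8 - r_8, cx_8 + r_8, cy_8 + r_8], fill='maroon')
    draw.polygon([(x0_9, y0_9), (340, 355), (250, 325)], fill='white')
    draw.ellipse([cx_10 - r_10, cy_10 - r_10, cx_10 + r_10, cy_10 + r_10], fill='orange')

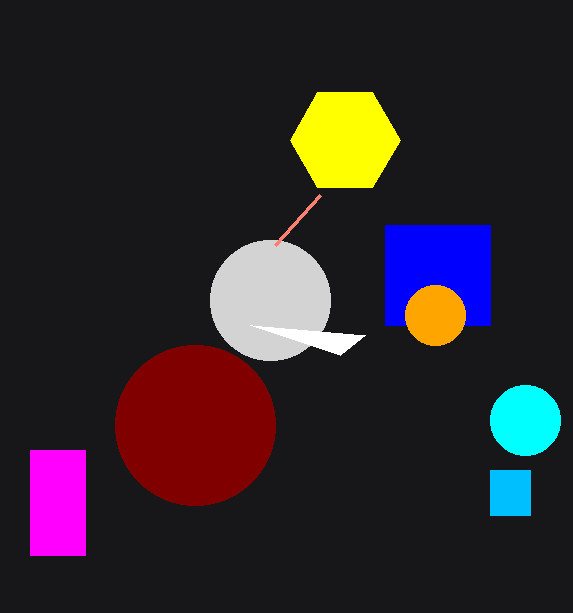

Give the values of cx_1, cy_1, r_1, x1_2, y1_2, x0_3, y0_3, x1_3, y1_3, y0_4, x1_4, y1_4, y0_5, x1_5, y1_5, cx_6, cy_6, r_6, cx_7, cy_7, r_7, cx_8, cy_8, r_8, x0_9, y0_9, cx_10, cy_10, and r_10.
cx_1 = 270, cy_1 = 300, r_1 = 60, x1_2 = 275, y1_2 = 245, x0_3 = 30, y0_3 = 450, x1_3 = 85, y1_3 = 555, y0_4 = 225, x1_4 = 490, y1_4 = 325, y0_5 = 470, x1_5 = 530, y1_5 = 515, cx_6 = 345, cy_6 = 140, r_6 = 55, cx_7 = 525, cy_7 = 420, r_7 = 35, cx_8 = 195, cy_8 = 425, r_8 = 80, x0_9 = 365, y0_9 = 335, cx_10 = 435, cy_10 = 315, r_10 = 30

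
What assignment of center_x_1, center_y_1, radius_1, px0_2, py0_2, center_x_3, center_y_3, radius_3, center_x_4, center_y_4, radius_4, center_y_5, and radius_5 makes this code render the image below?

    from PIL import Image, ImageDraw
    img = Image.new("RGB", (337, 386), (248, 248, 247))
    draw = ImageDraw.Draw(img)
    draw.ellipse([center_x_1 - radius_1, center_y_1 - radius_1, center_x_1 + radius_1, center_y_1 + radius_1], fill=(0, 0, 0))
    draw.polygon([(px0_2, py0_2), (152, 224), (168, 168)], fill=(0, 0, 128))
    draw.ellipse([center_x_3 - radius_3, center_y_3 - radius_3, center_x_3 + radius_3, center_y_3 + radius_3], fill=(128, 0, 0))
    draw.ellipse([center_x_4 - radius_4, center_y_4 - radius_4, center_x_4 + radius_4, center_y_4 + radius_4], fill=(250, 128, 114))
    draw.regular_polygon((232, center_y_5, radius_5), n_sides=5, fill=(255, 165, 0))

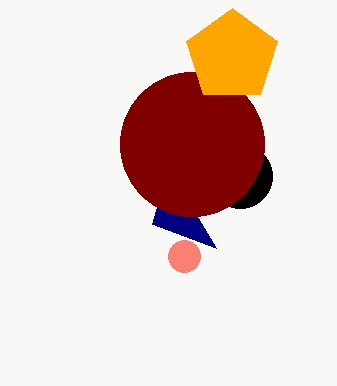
center_x_1 = 240
center_y_1 = 176
radius_1 = 32
px0_2 = 216
py0_2 = 248
center_x_3 = 192
center_y_3 = 144
radius_3 = 72
center_x_4 = 184
center_y_4 = 256
radius_4 = 16
center_y_5 = 56
radius_5 = 48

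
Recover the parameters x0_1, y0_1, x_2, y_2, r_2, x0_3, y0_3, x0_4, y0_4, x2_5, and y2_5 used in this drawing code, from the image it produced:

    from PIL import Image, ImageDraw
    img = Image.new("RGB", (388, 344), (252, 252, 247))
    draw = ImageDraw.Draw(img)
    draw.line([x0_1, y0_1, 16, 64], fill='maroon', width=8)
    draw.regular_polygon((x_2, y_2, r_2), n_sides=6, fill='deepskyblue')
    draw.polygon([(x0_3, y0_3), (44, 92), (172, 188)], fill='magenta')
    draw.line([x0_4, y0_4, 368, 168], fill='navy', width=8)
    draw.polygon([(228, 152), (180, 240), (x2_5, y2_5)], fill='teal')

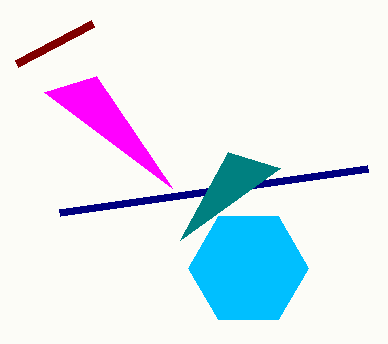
x0_1 = 92
y0_1 = 24
x_2 = 248
y_2 = 268
r_2 = 60
x0_3 = 96
y0_3 = 76
x0_4 = 60
y0_4 = 212
x2_5 = 280
y2_5 = 168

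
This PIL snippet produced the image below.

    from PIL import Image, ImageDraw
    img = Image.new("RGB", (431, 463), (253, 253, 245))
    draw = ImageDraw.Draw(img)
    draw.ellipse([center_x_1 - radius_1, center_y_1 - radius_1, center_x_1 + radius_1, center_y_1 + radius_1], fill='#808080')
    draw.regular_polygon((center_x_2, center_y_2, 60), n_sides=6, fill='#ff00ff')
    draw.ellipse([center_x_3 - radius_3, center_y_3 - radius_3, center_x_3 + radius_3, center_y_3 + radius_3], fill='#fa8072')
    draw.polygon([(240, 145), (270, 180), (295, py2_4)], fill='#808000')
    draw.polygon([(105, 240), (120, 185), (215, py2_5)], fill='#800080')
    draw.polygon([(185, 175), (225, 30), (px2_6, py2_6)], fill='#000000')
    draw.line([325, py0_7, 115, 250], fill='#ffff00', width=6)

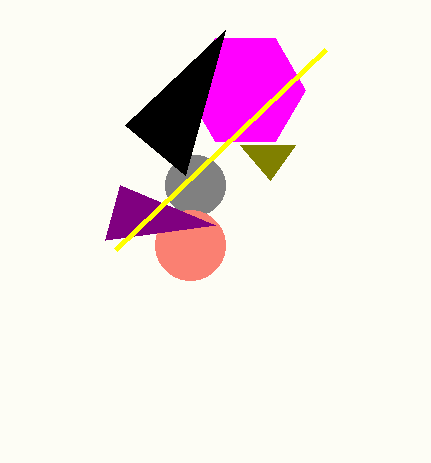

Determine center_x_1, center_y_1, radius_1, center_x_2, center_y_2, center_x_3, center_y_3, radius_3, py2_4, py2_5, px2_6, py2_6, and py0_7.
center_x_1 = 195; center_y_1 = 185; radius_1 = 30; center_x_2 = 245; center_y_2 = 90; center_x_3 = 190; center_y_3 = 245; radius_3 = 35; py2_4 = 145; py2_5 = 225; px2_6 = 125; py2_6 = 125; py0_7 = 50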